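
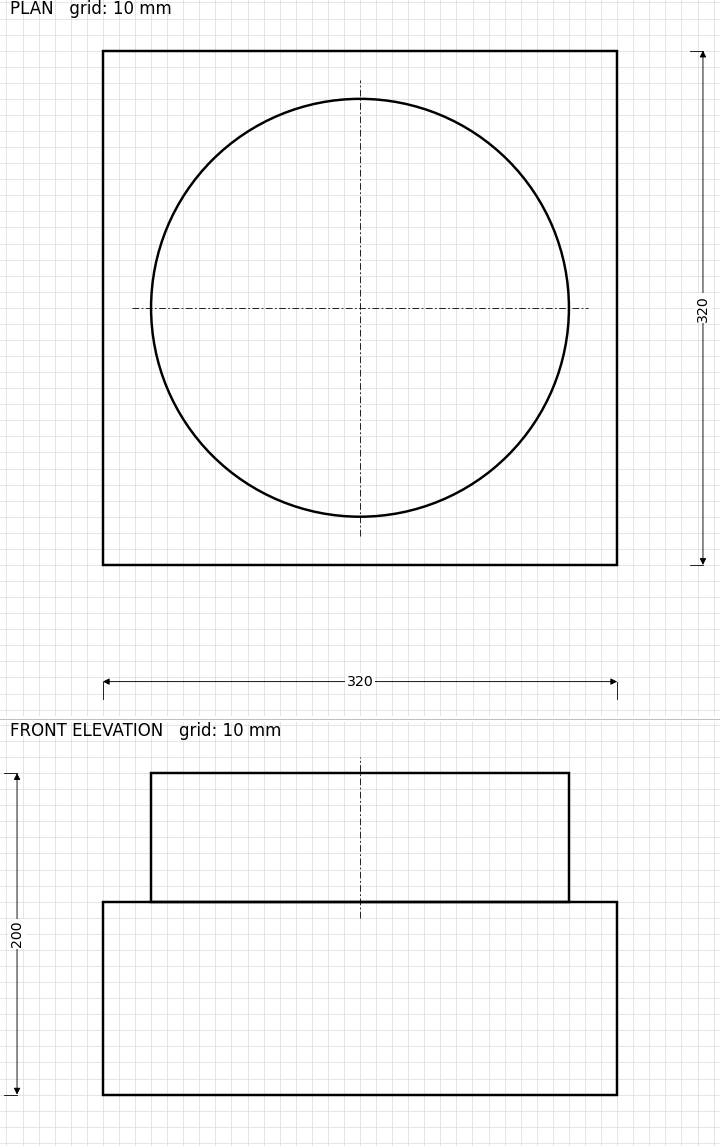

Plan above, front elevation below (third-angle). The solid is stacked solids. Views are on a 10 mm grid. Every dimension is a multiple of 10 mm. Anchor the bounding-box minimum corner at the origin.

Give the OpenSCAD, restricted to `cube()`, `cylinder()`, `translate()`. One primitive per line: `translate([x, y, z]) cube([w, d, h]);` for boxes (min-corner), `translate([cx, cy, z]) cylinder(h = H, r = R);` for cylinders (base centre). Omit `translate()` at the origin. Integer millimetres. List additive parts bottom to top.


cube([320, 320, 120]);
translate([160, 160, 120]) cylinder(h = 80, r = 130);


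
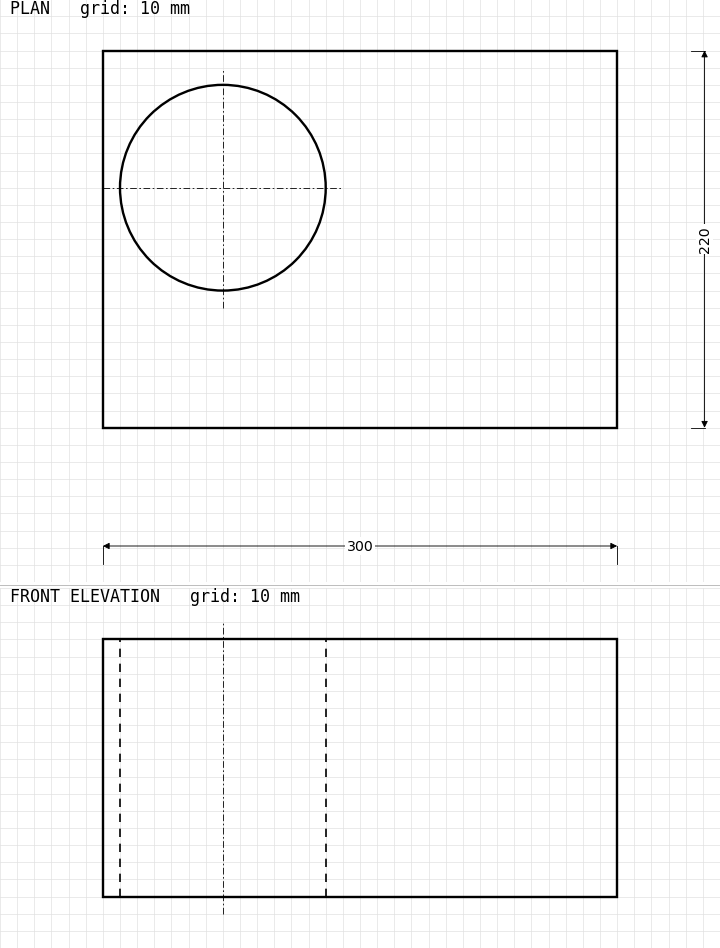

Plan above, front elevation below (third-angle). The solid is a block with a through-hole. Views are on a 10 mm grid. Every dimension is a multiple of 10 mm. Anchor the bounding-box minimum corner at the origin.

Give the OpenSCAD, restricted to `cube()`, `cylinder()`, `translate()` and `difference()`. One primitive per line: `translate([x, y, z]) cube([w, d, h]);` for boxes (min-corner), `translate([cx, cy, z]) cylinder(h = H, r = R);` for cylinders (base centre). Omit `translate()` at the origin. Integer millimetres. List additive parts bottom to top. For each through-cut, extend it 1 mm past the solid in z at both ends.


difference() {
  cube([300, 220, 150]);
  translate([70, 140, -1]) cylinder(h = 152, r = 60);
}


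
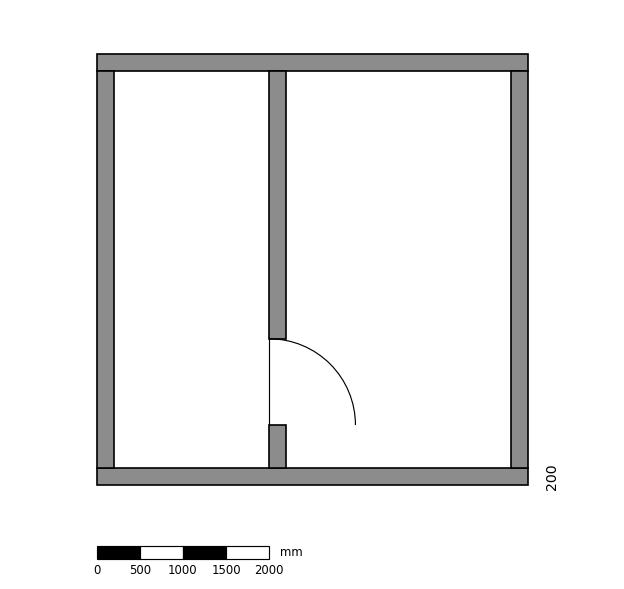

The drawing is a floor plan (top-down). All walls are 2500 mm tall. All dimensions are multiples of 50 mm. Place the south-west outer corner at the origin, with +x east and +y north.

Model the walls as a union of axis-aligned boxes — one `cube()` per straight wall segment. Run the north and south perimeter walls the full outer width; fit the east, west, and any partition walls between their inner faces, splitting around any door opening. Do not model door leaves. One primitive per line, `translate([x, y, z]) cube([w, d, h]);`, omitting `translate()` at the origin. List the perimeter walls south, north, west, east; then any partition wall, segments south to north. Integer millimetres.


cube([5000, 200, 2500]);
translate([0, 4800, 0]) cube([5000, 200, 2500]);
translate([0, 200, 0]) cube([200, 4600, 2500]);
translate([4800, 200, 0]) cube([200, 4600, 2500]);
translate([2000, 200, 0]) cube([200, 500, 2500]);
translate([2000, 1700, 0]) cube([200, 3100, 2500]);


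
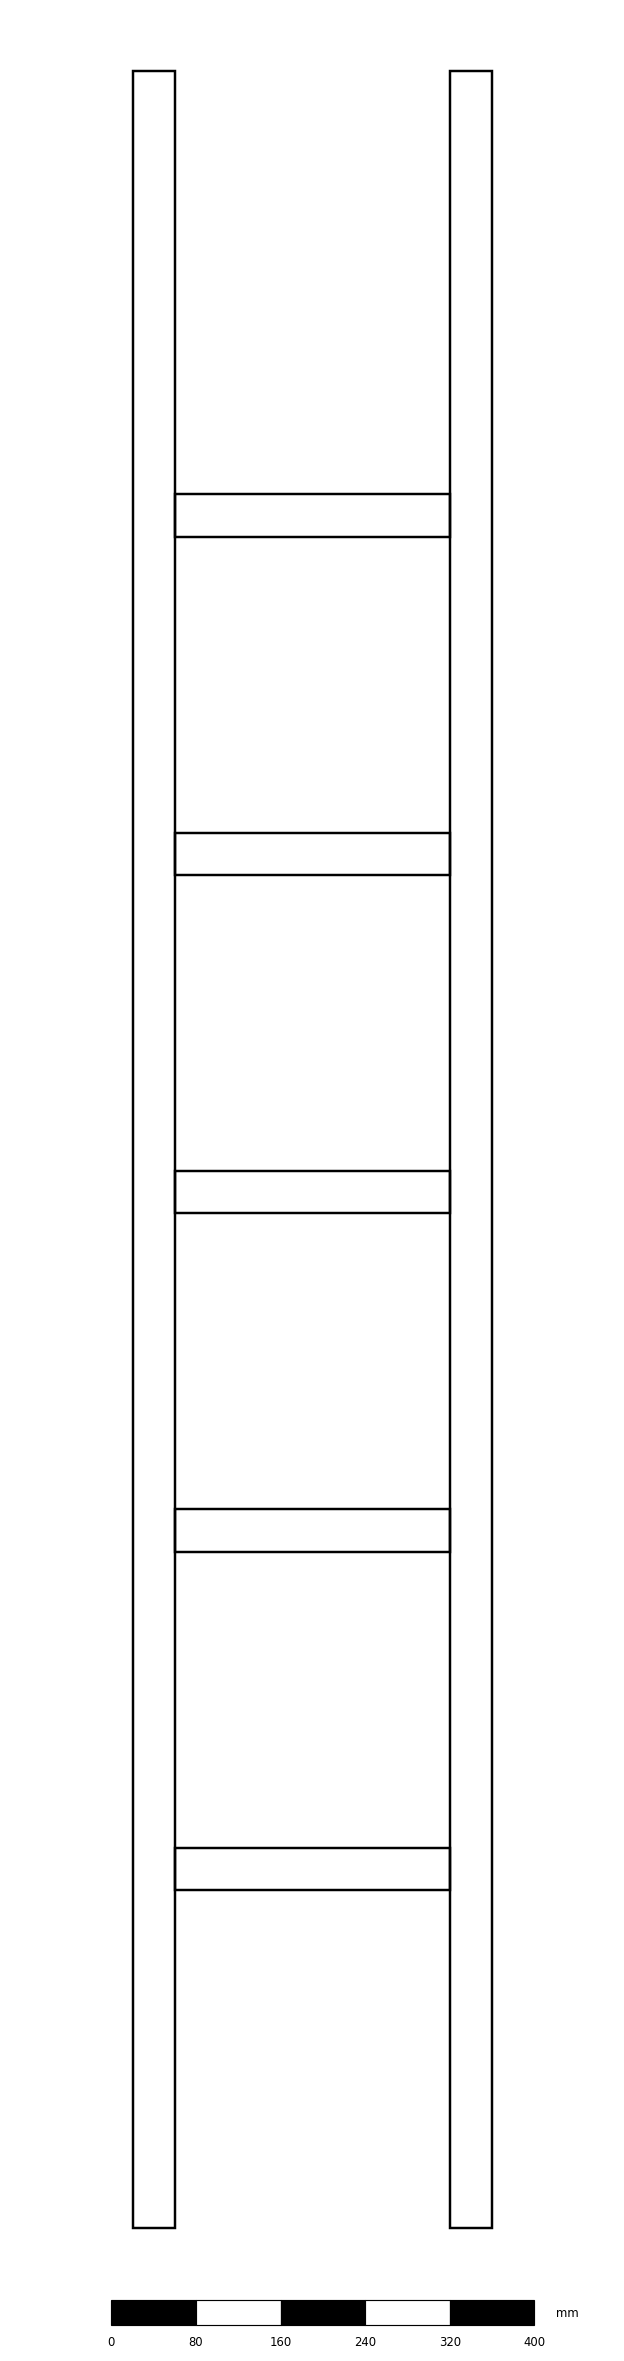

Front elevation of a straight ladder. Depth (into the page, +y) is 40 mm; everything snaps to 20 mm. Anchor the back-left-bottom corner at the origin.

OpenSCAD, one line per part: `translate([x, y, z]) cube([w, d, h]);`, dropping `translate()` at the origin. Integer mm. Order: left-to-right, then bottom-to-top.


cube([40, 40, 2040]);
translate([40, 0, 320]) cube([260, 40, 40]);
translate([40, 0, 640]) cube([260, 40, 40]);
translate([40, 0, 960]) cube([260, 40, 40]);
translate([40, 0, 1280]) cube([260, 40, 40]);
translate([40, 0, 1600]) cube([260, 40, 40]);
translate([300, 0, 0]) cube([40, 40, 2040]);


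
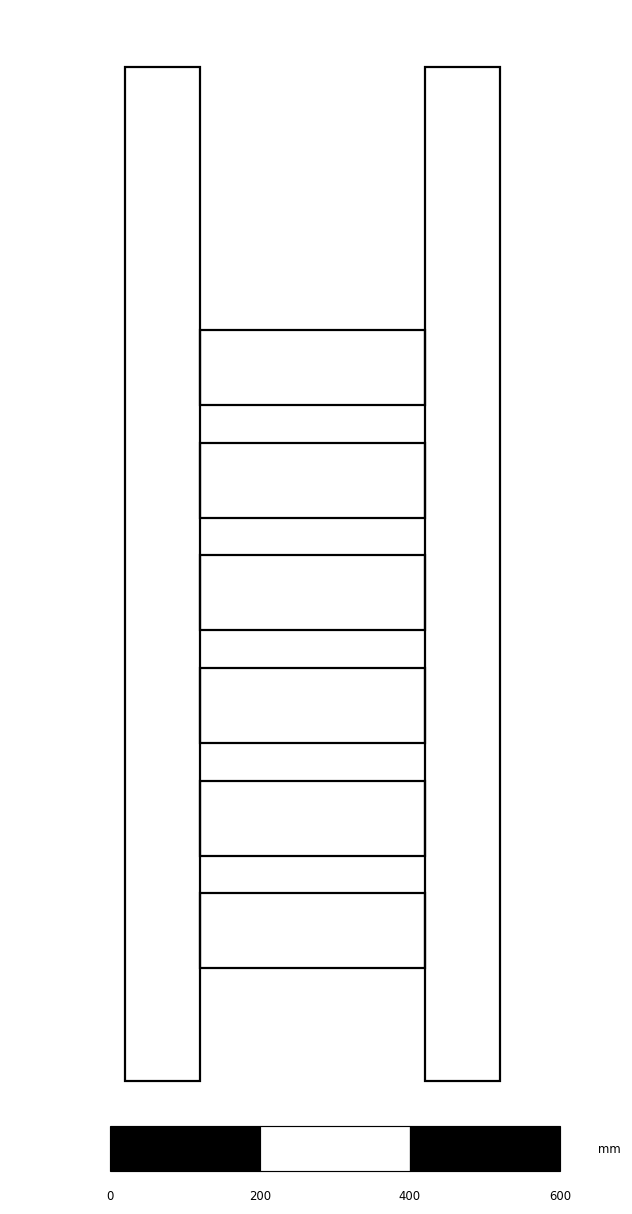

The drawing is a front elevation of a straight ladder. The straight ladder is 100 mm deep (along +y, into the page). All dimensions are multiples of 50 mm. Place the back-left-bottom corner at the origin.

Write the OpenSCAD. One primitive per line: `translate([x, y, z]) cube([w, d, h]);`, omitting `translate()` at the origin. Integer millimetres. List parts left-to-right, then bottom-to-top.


cube([100, 100, 1350]);
translate([100, 0, 150]) cube([300, 100, 100]);
translate([100, 0, 300]) cube([300, 100, 100]);
translate([100, 0, 450]) cube([300, 100, 100]);
translate([100, 0, 600]) cube([300, 100, 100]);
translate([100, 0, 750]) cube([300, 100, 100]);
translate([100, 0, 900]) cube([300, 100, 100]);
translate([400, 0, 0]) cube([100, 100, 1350]);


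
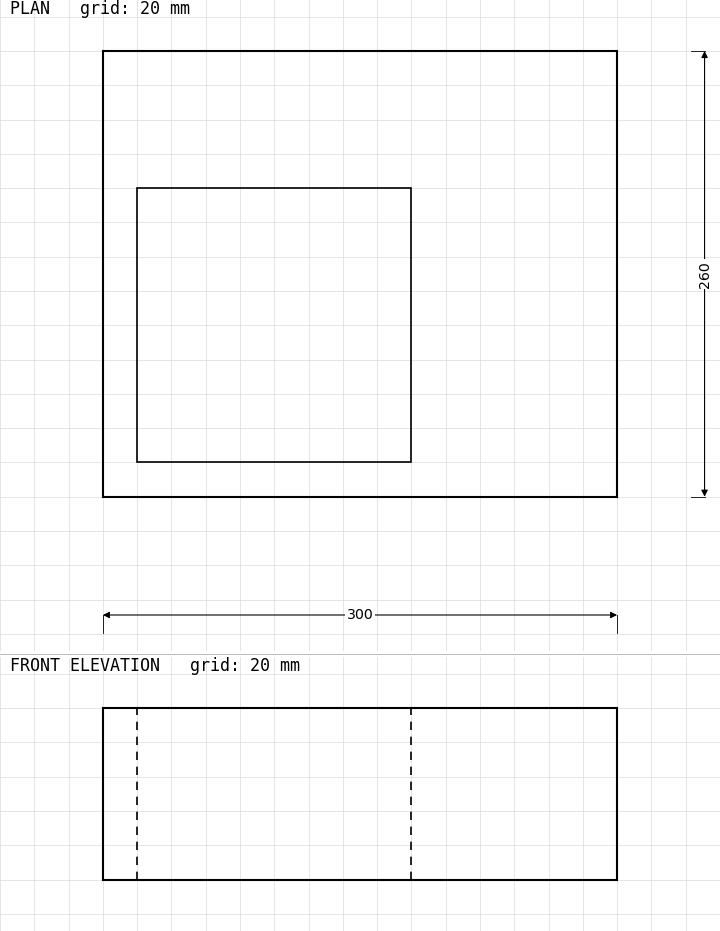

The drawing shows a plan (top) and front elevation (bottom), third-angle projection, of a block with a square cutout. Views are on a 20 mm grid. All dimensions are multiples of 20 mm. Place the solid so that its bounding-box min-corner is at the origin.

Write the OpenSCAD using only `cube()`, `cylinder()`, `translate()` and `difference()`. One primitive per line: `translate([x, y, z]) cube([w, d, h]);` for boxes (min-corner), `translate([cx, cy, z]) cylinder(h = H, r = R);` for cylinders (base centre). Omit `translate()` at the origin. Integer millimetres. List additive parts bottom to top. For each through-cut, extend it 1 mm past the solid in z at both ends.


difference() {
  cube([300, 260, 100]);
  translate([20, 20, -1]) cube([160, 160, 102]);
}


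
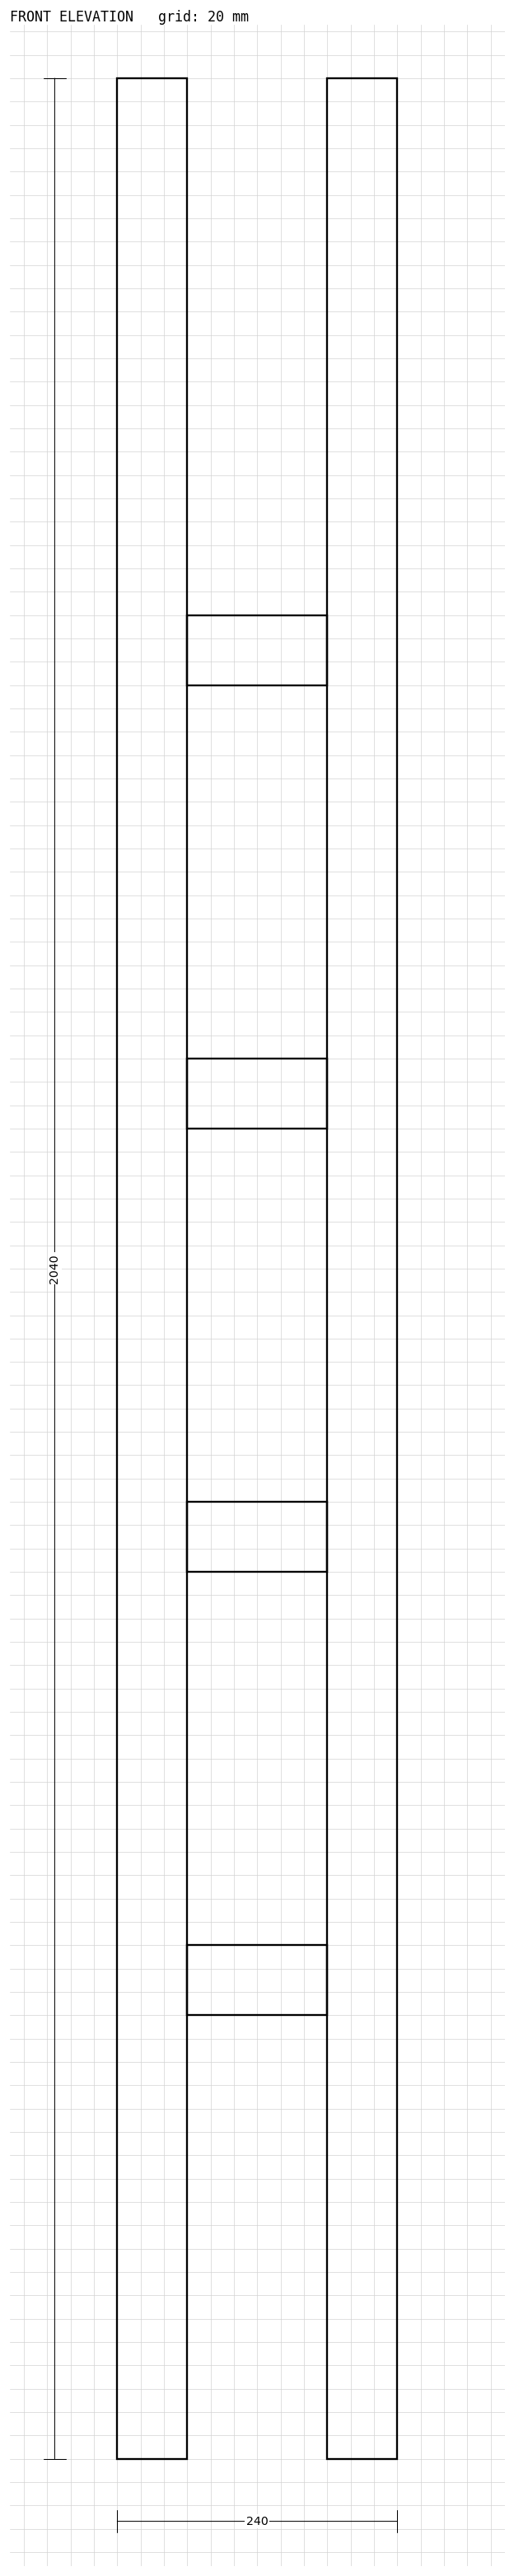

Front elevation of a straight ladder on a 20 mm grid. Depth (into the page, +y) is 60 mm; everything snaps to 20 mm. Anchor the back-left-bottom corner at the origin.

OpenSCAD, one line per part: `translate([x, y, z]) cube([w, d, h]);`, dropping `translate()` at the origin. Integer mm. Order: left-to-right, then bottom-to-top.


cube([60, 60, 2040]);
translate([60, 0, 380]) cube([120, 60, 60]);
translate([60, 0, 760]) cube([120, 60, 60]);
translate([60, 0, 1140]) cube([120, 60, 60]);
translate([60, 0, 1520]) cube([120, 60, 60]);
translate([180, 0, 0]) cube([60, 60, 2040]);


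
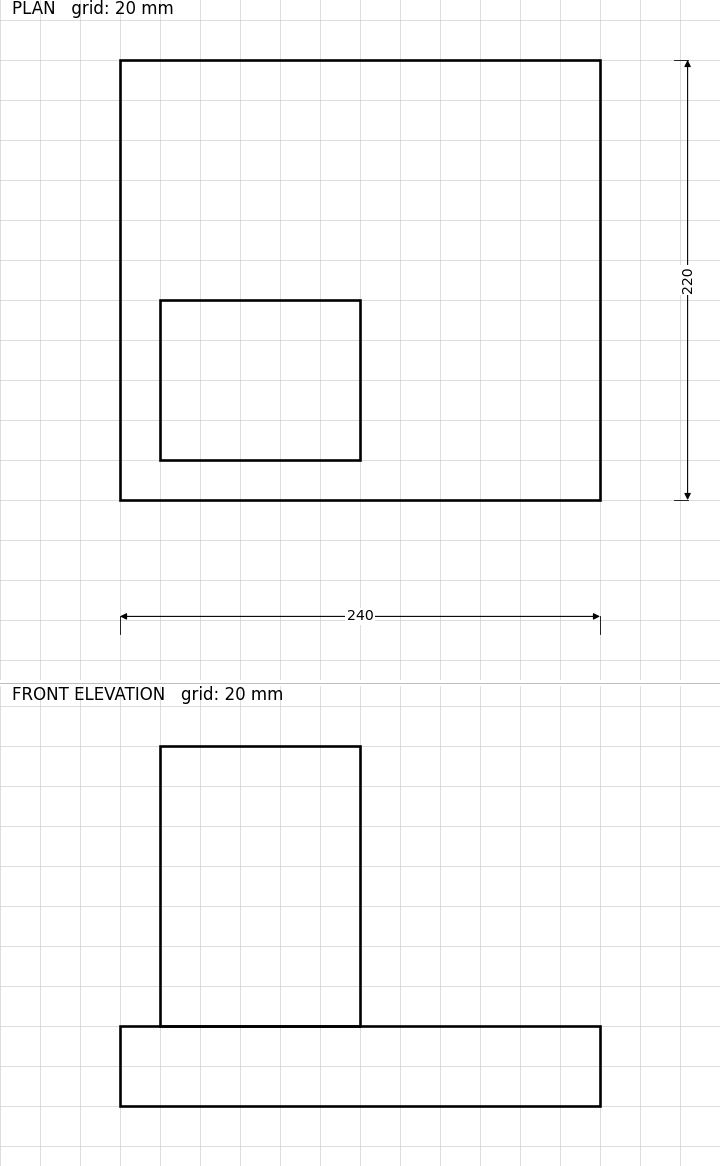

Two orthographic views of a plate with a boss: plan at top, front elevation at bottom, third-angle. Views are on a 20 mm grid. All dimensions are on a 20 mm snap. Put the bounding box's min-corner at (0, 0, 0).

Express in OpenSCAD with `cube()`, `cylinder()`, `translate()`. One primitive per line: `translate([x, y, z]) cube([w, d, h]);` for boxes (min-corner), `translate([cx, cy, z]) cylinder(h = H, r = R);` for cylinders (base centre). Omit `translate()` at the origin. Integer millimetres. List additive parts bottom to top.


cube([240, 220, 40]);
translate([20, 20, 40]) cube([100, 80, 140]);


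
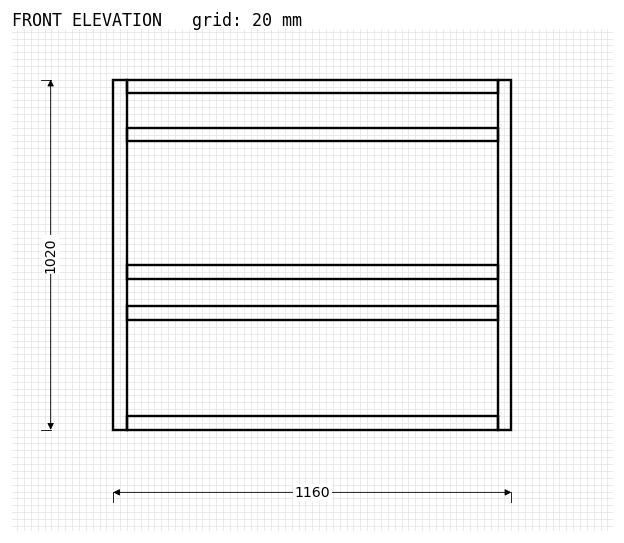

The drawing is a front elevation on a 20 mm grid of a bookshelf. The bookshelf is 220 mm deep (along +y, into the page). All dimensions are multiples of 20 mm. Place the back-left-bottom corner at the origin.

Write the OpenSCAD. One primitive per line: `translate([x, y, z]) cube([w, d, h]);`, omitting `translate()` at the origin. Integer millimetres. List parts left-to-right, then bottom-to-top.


cube([40, 220, 1020]);
translate([40, 0, 0]) cube([1080, 220, 40]);
translate([40, 0, 320]) cube([1080, 220, 40]);
translate([40, 0, 440]) cube([1080, 220, 40]);
translate([40, 0, 840]) cube([1080, 220, 40]);
translate([40, 0, 980]) cube([1080, 220, 40]);
translate([1120, 0, 0]) cube([40, 220, 1020]);


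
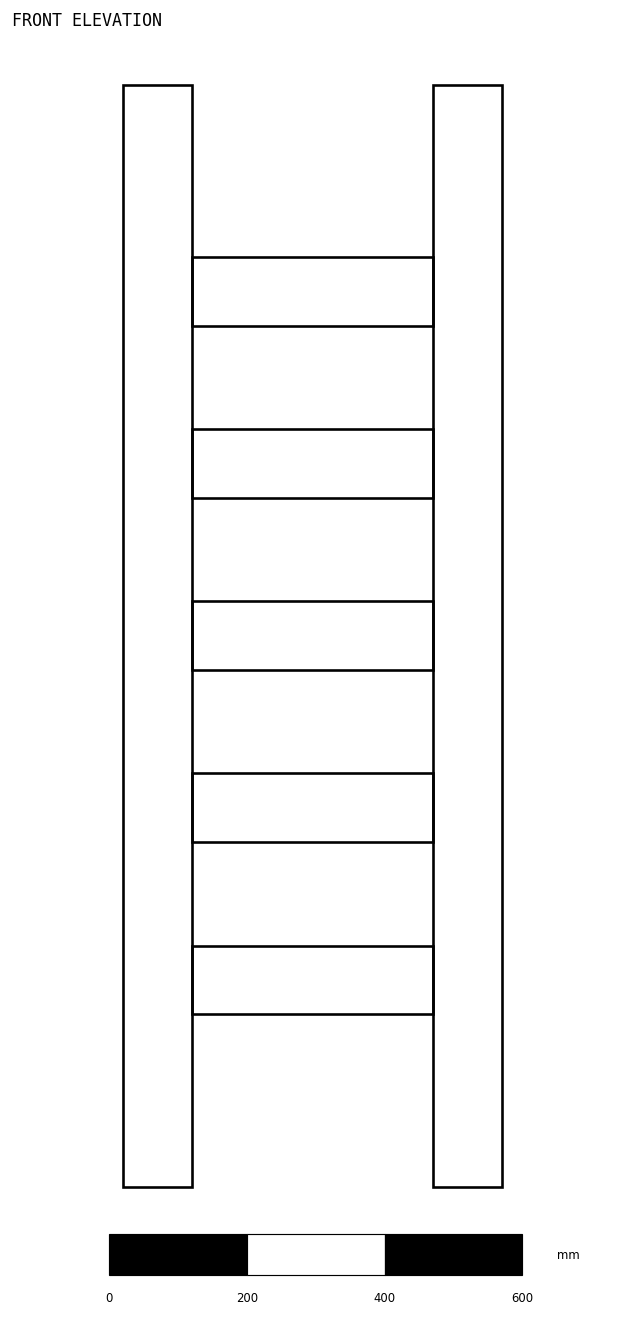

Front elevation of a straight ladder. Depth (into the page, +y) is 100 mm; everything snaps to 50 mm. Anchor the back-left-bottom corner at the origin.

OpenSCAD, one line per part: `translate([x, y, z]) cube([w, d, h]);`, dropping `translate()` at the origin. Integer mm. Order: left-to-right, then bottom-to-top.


cube([100, 100, 1600]);
translate([100, 0, 250]) cube([350, 100, 100]);
translate([100, 0, 500]) cube([350, 100, 100]);
translate([100, 0, 750]) cube([350, 100, 100]);
translate([100, 0, 1000]) cube([350, 100, 100]);
translate([100, 0, 1250]) cube([350, 100, 100]);
translate([450, 0, 0]) cube([100, 100, 1600]);


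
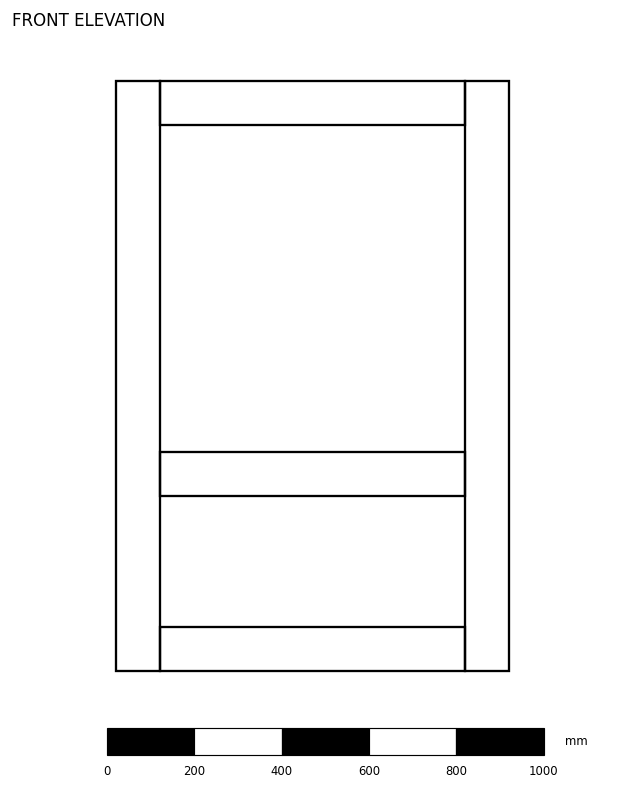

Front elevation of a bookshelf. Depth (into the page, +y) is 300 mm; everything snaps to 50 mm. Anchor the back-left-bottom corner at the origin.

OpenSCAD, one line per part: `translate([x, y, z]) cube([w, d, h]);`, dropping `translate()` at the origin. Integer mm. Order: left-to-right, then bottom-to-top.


cube([100, 300, 1350]);
translate([100, 0, 0]) cube([700, 300, 100]);
translate([100, 0, 400]) cube([700, 300, 100]);
translate([100, 0, 1250]) cube([700, 300, 100]);
translate([800, 0, 0]) cube([100, 300, 1350]);


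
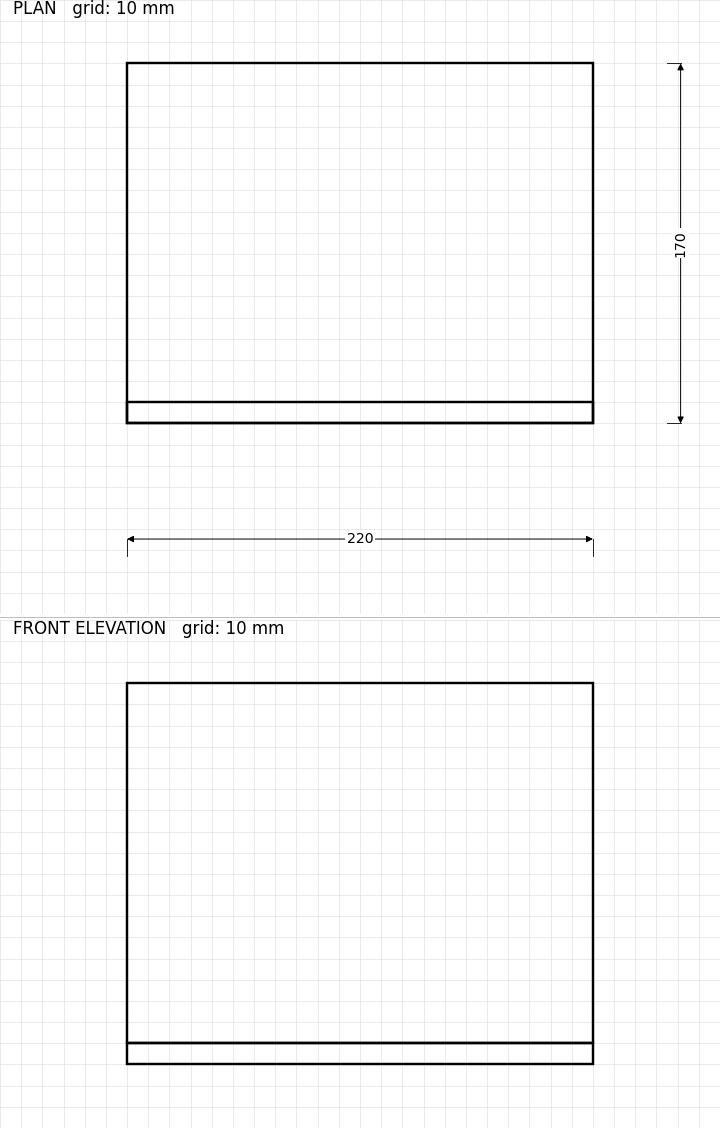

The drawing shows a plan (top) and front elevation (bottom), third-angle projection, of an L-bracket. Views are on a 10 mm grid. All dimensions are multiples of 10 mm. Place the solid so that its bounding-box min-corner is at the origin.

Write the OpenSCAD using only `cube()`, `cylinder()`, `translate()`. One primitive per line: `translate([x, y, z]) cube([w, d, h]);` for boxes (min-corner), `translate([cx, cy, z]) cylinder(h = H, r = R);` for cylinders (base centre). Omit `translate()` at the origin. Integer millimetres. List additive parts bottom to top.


cube([220, 170, 10]);
translate([0, 0, 10]) cube([220, 10, 170]);


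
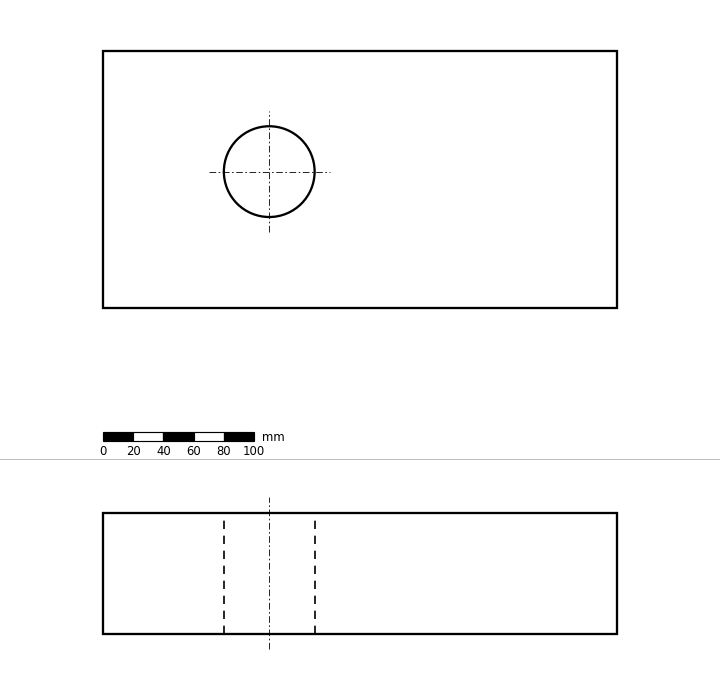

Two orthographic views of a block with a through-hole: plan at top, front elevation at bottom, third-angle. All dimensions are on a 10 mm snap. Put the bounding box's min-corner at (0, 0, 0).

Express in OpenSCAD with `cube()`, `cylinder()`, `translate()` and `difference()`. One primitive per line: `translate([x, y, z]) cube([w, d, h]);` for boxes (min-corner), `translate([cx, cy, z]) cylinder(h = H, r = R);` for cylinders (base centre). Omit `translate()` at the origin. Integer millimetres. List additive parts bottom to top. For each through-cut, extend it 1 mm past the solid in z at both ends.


difference() {
  cube([340, 170, 80]);
  translate([110, 90, -1]) cylinder(h = 82, r = 30);
}


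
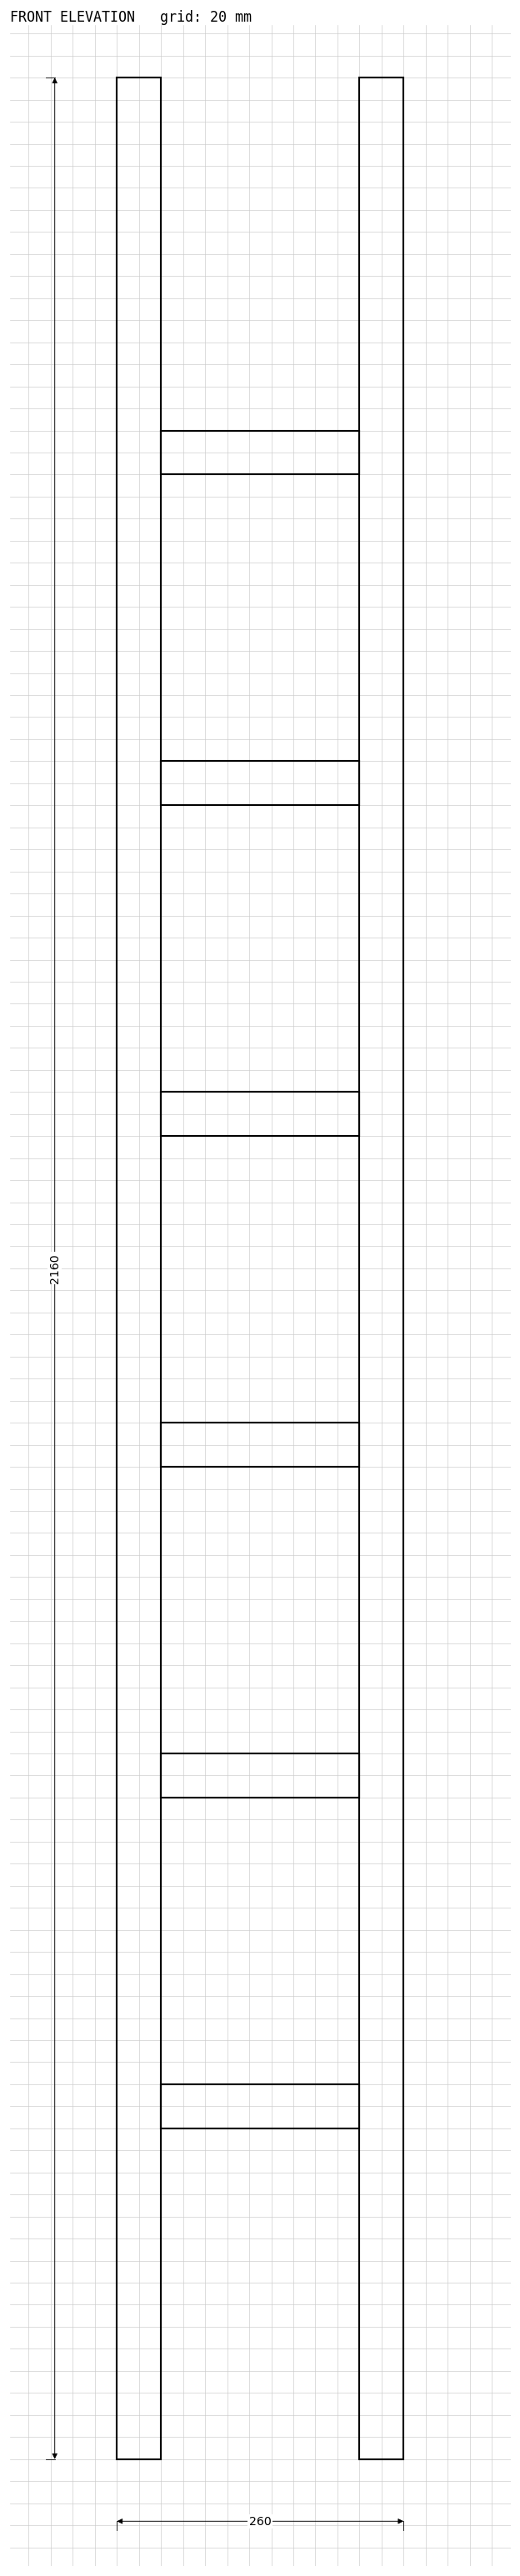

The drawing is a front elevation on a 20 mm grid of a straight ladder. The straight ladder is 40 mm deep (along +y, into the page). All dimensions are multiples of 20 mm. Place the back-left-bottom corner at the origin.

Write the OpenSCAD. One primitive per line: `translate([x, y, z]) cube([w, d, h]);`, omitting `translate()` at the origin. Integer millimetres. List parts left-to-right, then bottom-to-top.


cube([40, 40, 2160]);
translate([40, 0, 300]) cube([180, 40, 40]);
translate([40, 0, 600]) cube([180, 40, 40]);
translate([40, 0, 900]) cube([180, 40, 40]);
translate([40, 0, 1200]) cube([180, 40, 40]);
translate([40, 0, 1500]) cube([180, 40, 40]);
translate([40, 0, 1800]) cube([180, 40, 40]);
translate([220, 0, 0]) cube([40, 40, 2160]);


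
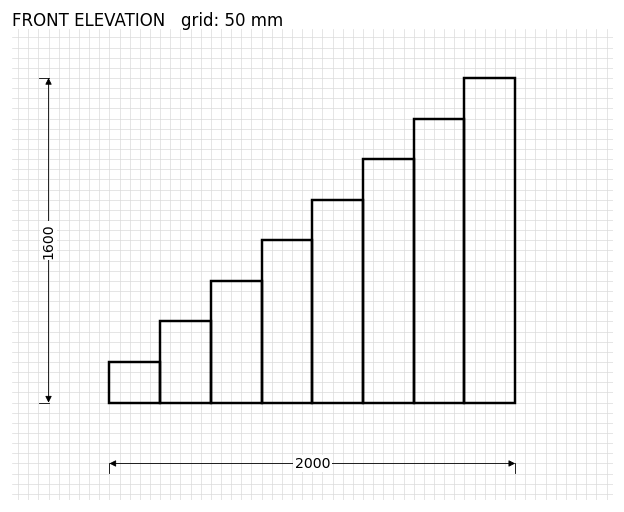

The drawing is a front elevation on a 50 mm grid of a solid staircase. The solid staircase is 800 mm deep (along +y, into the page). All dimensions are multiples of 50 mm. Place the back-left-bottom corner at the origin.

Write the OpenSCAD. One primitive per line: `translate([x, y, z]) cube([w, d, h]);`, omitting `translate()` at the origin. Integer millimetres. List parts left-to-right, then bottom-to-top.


cube([250, 800, 200]);
translate([250, 0, 0]) cube([250, 800, 400]);
translate([500, 0, 0]) cube([250, 800, 600]);
translate([750, 0, 0]) cube([250, 800, 800]);
translate([1000, 0, 0]) cube([250, 800, 1000]);
translate([1250, 0, 0]) cube([250, 800, 1200]);
translate([1500, 0, 0]) cube([250, 800, 1400]);
translate([1750, 0, 0]) cube([250, 800, 1600]);


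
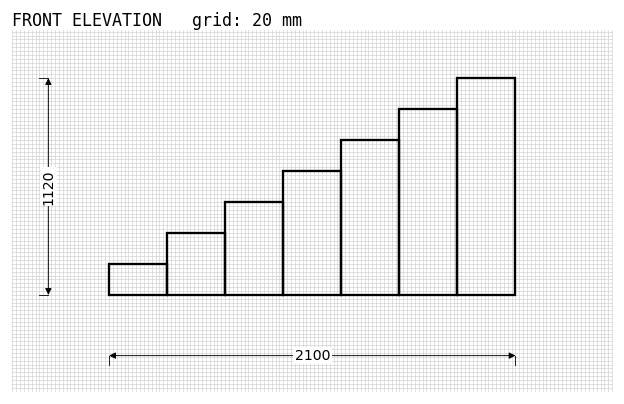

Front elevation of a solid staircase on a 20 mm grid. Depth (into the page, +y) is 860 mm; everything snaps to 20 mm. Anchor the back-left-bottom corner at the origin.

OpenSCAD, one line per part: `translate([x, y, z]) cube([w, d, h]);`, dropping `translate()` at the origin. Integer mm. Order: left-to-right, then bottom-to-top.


cube([300, 860, 160]);
translate([300, 0, 0]) cube([300, 860, 320]);
translate([600, 0, 0]) cube([300, 860, 480]);
translate([900, 0, 0]) cube([300, 860, 640]);
translate([1200, 0, 0]) cube([300, 860, 800]);
translate([1500, 0, 0]) cube([300, 860, 960]);
translate([1800, 0, 0]) cube([300, 860, 1120]);


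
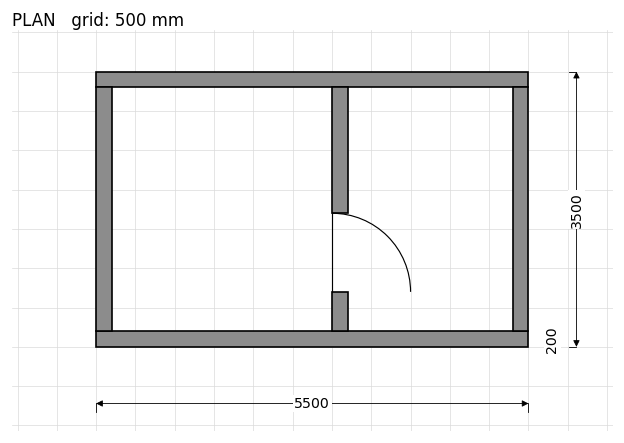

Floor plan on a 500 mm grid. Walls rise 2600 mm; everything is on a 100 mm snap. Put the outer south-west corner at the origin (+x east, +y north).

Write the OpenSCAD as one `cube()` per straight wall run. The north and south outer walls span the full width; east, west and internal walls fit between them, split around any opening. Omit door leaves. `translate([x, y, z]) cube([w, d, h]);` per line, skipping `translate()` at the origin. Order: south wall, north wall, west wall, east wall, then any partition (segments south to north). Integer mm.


cube([5500, 200, 2600]);
translate([0, 3300, 0]) cube([5500, 200, 2600]);
translate([0, 200, 0]) cube([200, 3100, 2600]);
translate([5300, 200, 0]) cube([200, 3100, 2600]);
translate([3000, 200, 0]) cube([200, 500, 2600]);
translate([3000, 1700, 0]) cube([200, 1600, 2600]);


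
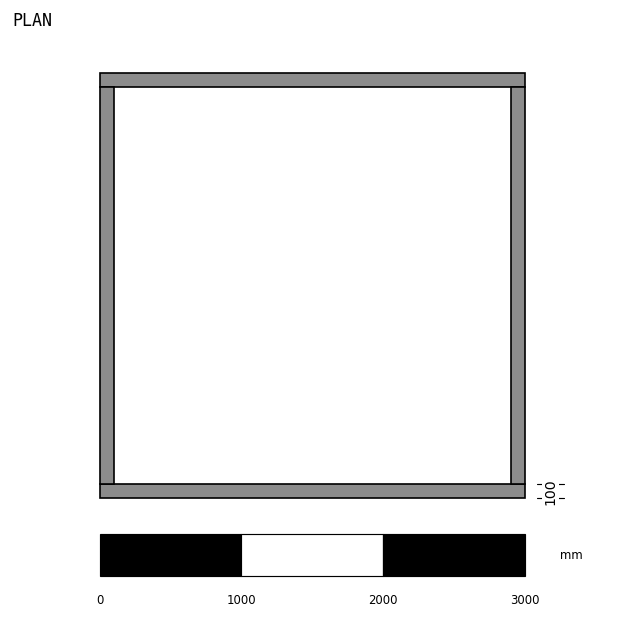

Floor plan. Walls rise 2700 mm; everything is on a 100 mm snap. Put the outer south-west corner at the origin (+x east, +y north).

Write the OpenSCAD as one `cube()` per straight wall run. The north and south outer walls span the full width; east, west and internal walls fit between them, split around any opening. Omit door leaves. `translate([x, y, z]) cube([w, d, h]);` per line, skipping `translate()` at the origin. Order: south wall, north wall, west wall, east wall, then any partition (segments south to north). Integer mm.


cube([3000, 100, 2700]);
translate([0, 2900, 0]) cube([3000, 100, 2700]);
translate([0, 100, 0]) cube([100, 2800, 2700]);
translate([2900, 100, 0]) cube([100, 2800, 2700]);


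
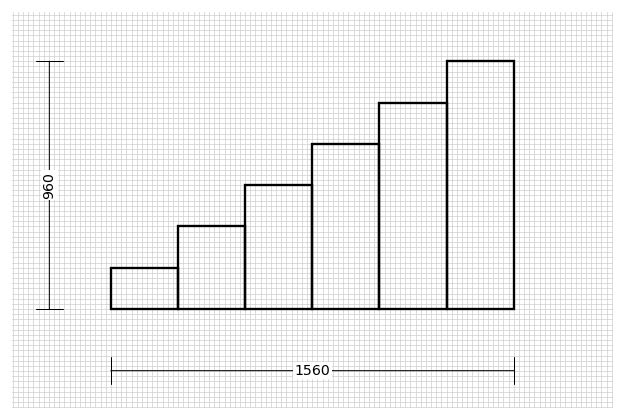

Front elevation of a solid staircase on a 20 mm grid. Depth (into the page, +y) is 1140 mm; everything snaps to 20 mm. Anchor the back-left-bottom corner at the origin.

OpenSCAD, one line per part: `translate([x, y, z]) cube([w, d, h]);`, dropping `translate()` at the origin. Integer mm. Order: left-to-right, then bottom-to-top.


cube([260, 1140, 160]);
translate([260, 0, 0]) cube([260, 1140, 320]);
translate([520, 0, 0]) cube([260, 1140, 480]);
translate([780, 0, 0]) cube([260, 1140, 640]);
translate([1040, 0, 0]) cube([260, 1140, 800]);
translate([1300, 0, 0]) cube([260, 1140, 960]);


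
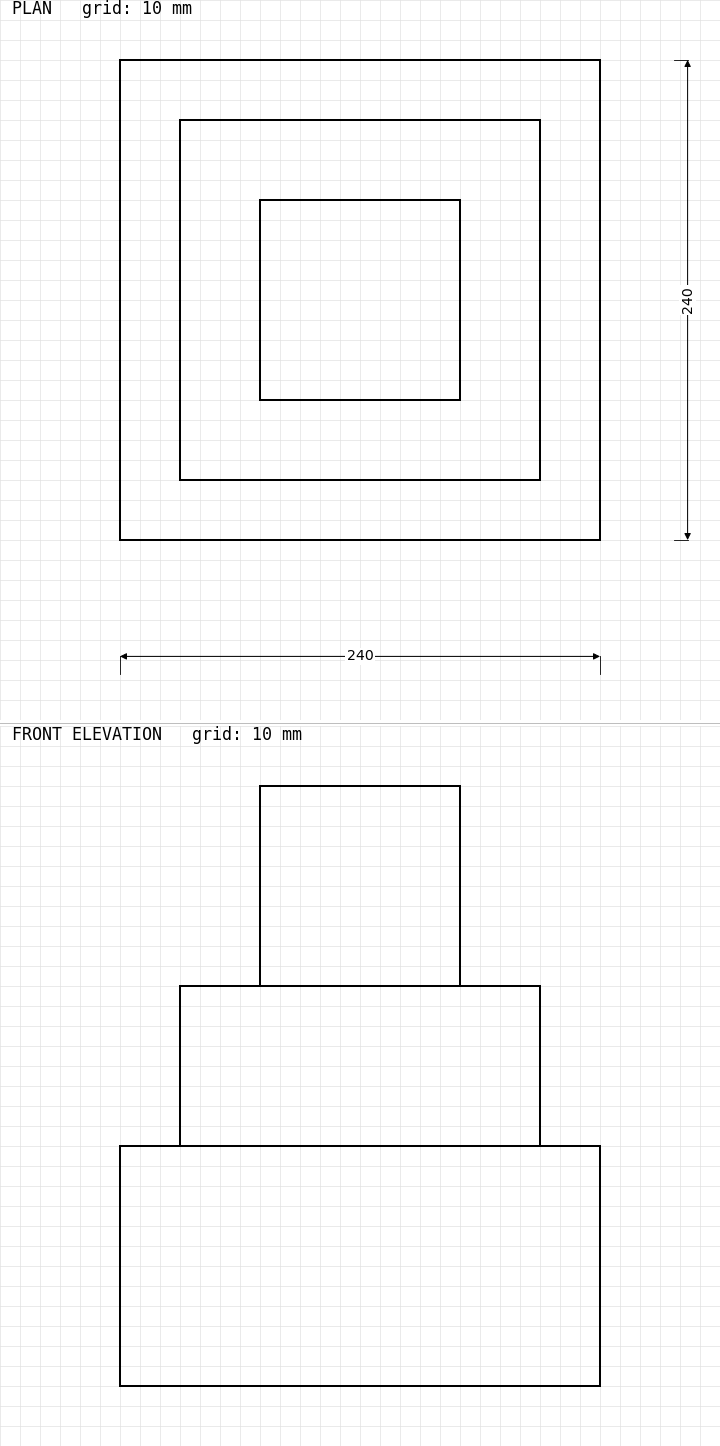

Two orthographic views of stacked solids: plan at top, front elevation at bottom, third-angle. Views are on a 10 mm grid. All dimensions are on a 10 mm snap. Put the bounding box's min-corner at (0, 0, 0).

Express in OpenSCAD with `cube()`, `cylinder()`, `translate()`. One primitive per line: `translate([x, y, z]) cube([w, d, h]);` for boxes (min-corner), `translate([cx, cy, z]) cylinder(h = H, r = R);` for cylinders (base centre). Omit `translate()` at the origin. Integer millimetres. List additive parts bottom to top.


cube([240, 240, 120]);
translate([30, 30, 120]) cube([180, 180, 80]);
translate([70, 70, 200]) cube([100, 100, 100]);


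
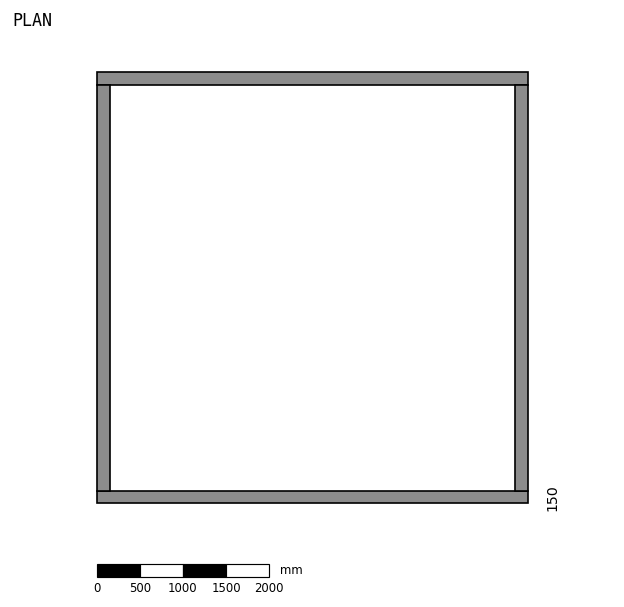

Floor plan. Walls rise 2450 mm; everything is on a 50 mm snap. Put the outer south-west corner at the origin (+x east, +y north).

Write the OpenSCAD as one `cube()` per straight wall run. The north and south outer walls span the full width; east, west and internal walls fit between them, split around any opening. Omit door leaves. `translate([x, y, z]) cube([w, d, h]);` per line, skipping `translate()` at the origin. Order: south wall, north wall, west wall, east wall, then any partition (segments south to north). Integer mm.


cube([5000, 150, 2450]);
translate([0, 4850, 0]) cube([5000, 150, 2450]);
translate([0, 150, 0]) cube([150, 4700, 2450]);
translate([4850, 150, 0]) cube([150, 4700, 2450]);


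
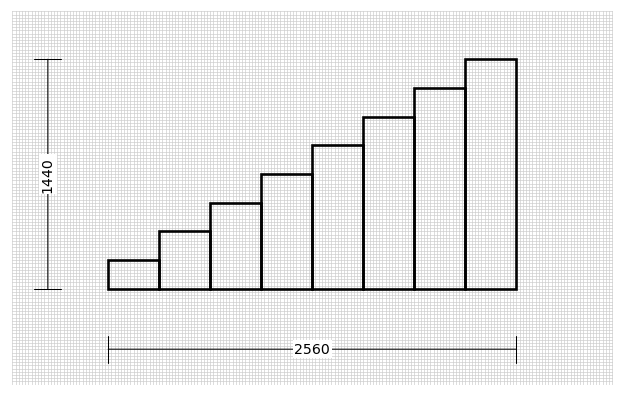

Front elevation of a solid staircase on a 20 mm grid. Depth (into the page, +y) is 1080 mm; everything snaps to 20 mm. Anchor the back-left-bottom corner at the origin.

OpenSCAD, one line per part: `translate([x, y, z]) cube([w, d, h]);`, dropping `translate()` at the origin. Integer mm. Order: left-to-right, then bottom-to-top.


cube([320, 1080, 180]);
translate([320, 0, 0]) cube([320, 1080, 360]);
translate([640, 0, 0]) cube([320, 1080, 540]);
translate([960, 0, 0]) cube([320, 1080, 720]);
translate([1280, 0, 0]) cube([320, 1080, 900]);
translate([1600, 0, 0]) cube([320, 1080, 1080]);
translate([1920, 0, 0]) cube([320, 1080, 1260]);
translate([2240, 0, 0]) cube([320, 1080, 1440]);


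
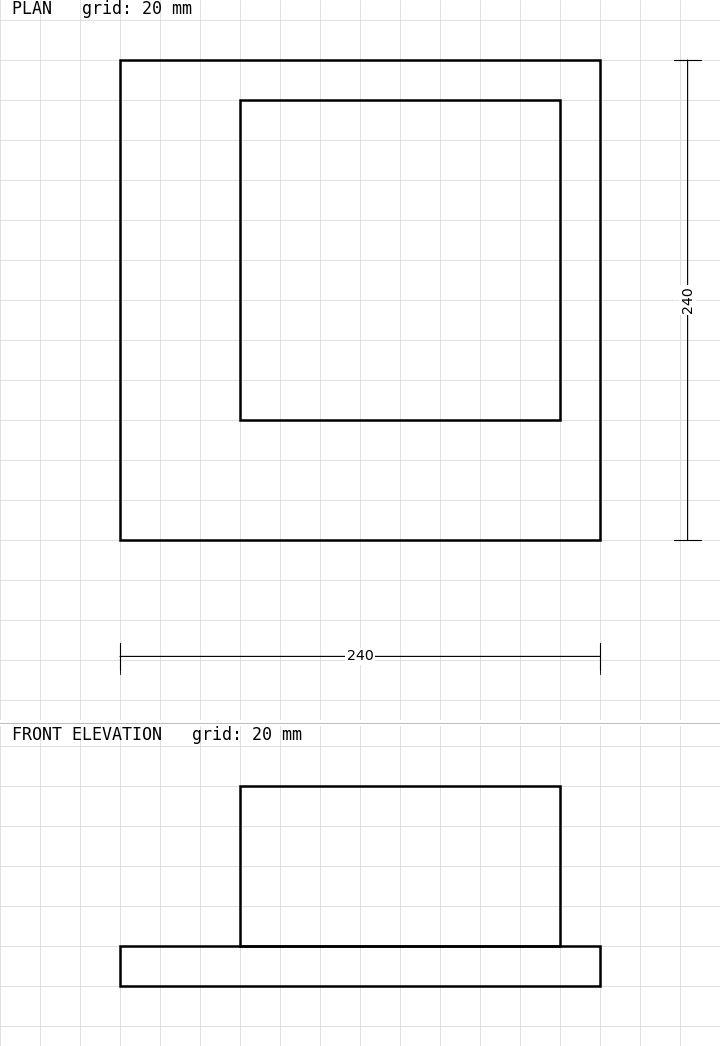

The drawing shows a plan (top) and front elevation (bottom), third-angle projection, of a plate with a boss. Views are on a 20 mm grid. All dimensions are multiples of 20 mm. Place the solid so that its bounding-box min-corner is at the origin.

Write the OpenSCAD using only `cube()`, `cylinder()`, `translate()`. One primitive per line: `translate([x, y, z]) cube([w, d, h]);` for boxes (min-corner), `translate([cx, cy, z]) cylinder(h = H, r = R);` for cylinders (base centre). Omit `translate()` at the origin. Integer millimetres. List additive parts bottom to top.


cube([240, 240, 20]);
translate([60, 60, 20]) cube([160, 160, 80]);


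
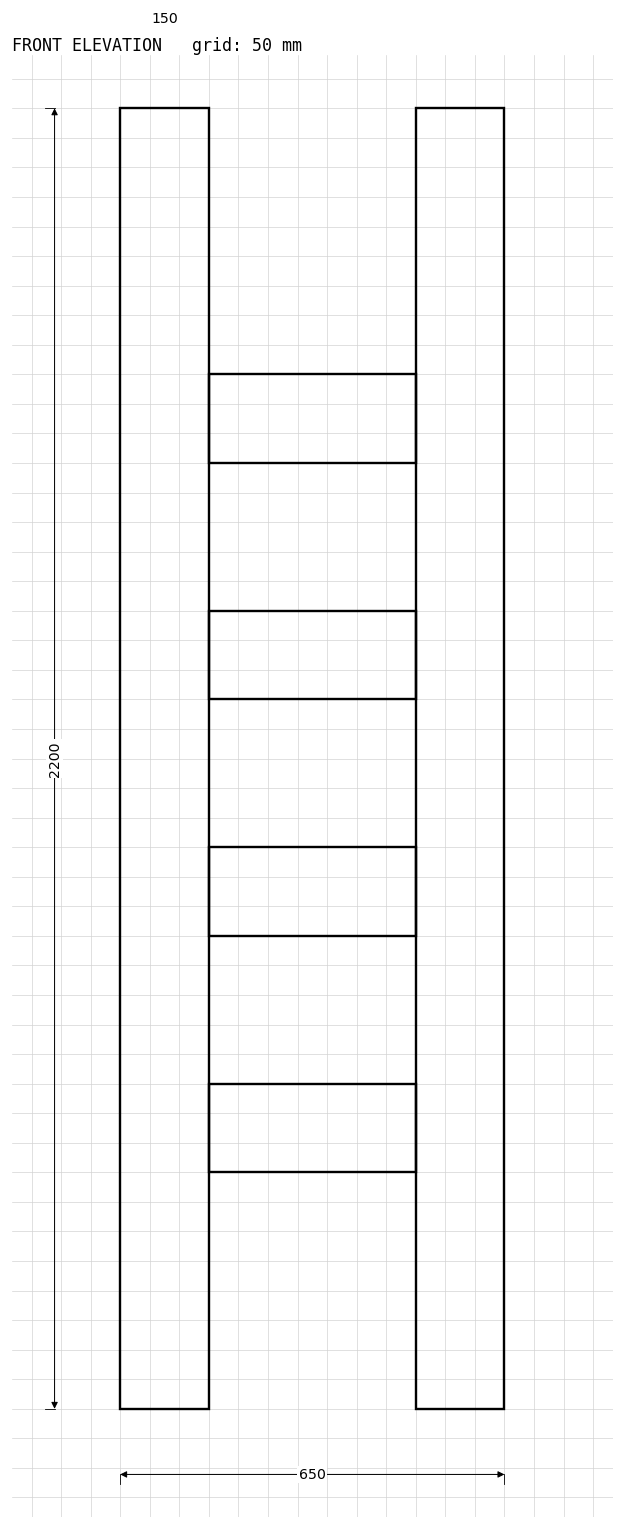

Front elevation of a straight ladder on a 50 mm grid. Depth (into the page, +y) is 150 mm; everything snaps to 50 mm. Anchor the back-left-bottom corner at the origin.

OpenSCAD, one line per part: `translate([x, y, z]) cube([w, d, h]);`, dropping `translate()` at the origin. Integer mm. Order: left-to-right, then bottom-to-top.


cube([150, 150, 2200]);
translate([150, 0, 400]) cube([350, 150, 150]);
translate([150, 0, 800]) cube([350, 150, 150]);
translate([150, 0, 1200]) cube([350, 150, 150]);
translate([150, 0, 1600]) cube([350, 150, 150]);
translate([500, 0, 0]) cube([150, 150, 2200]);


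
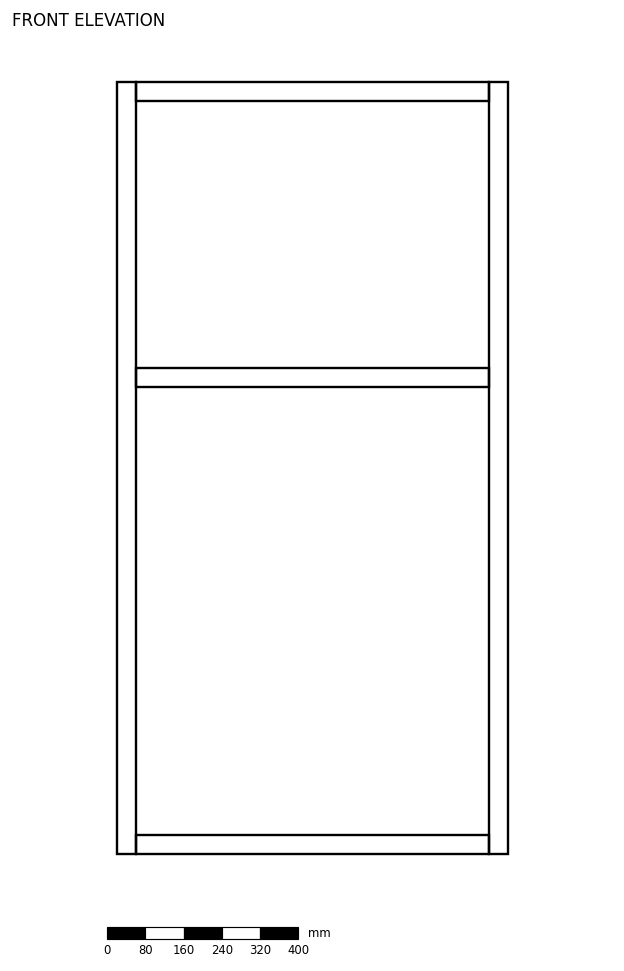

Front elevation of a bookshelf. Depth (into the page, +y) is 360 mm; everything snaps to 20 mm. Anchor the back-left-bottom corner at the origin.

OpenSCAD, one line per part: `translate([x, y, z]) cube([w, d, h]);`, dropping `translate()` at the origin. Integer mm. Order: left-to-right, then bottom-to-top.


cube([40, 360, 1620]);
translate([40, 0, 0]) cube([740, 360, 40]);
translate([40, 0, 980]) cube([740, 360, 40]);
translate([40, 0, 1580]) cube([740, 360, 40]);
translate([780, 0, 0]) cube([40, 360, 1620]);


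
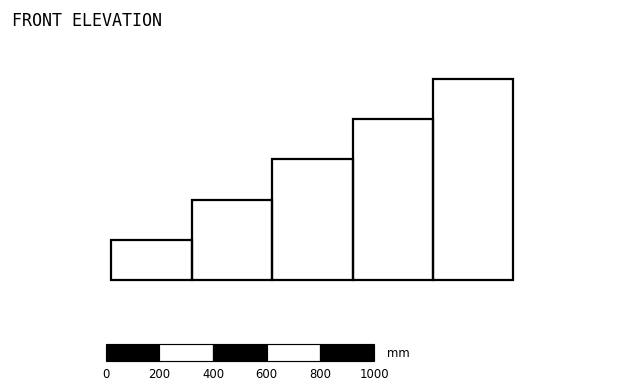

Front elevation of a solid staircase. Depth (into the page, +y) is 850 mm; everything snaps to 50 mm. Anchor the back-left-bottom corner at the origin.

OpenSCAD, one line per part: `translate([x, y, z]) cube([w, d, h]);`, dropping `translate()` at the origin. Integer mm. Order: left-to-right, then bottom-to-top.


cube([300, 850, 150]);
translate([300, 0, 0]) cube([300, 850, 300]);
translate([600, 0, 0]) cube([300, 850, 450]);
translate([900, 0, 0]) cube([300, 850, 600]);
translate([1200, 0, 0]) cube([300, 850, 750]);


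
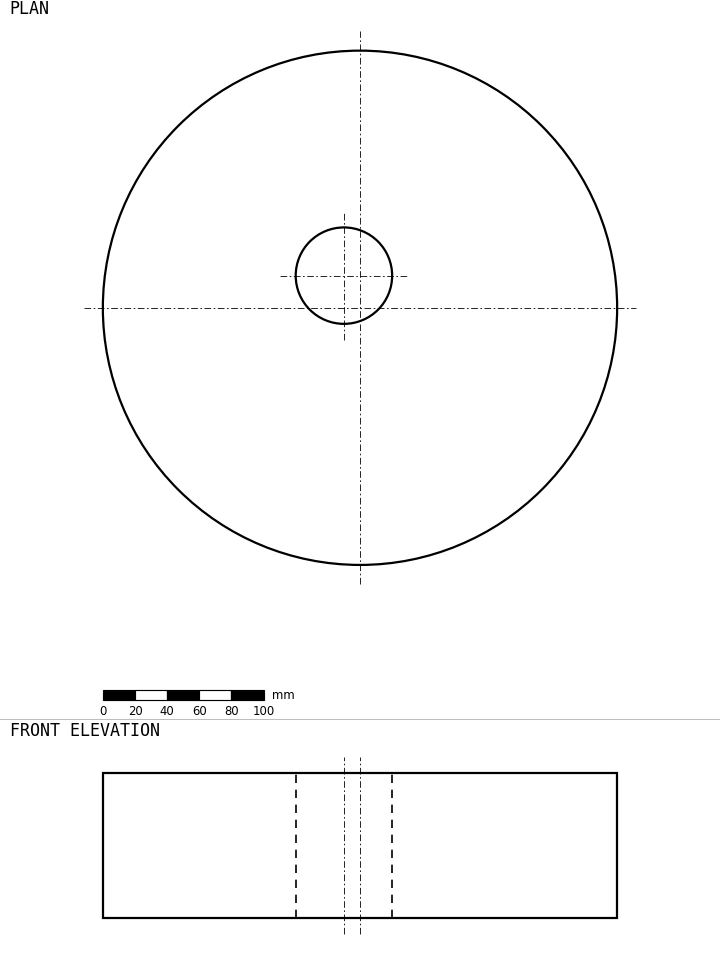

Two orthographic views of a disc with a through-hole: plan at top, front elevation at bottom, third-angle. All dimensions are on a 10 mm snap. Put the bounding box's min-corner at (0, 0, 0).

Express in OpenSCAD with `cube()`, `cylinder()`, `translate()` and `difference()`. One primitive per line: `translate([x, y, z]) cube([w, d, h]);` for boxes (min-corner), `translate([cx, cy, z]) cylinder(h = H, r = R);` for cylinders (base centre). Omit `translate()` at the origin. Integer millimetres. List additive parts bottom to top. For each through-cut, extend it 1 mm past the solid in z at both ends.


difference() {
  translate([160, 160, 0]) cylinder(h = 90, r = 160);
  translate([150, 180, -1]) cylinder(h = 92, r = 30);
}


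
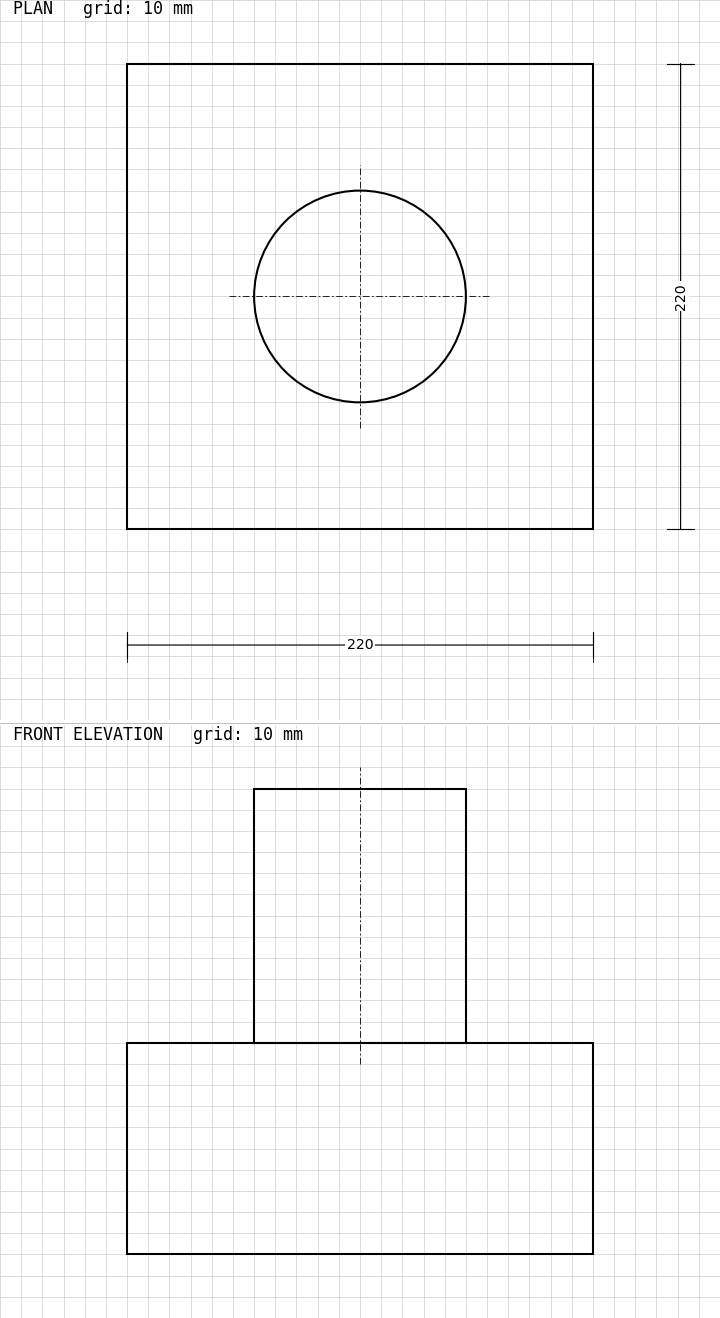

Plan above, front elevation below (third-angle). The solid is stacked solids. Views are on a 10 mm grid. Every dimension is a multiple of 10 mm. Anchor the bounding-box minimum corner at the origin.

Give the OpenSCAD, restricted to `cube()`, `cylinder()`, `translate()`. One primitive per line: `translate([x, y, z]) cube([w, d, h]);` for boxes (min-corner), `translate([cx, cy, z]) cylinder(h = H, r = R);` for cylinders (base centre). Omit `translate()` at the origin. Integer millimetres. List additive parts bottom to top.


cube([220, 220, 100]);
translate([110, 110, 100]) cylinder(h = 120, r = 50);


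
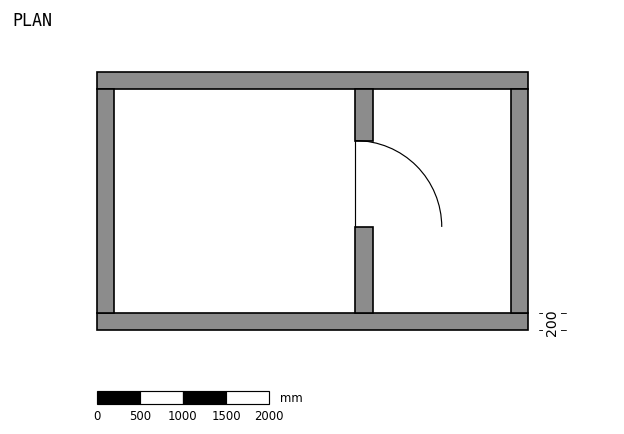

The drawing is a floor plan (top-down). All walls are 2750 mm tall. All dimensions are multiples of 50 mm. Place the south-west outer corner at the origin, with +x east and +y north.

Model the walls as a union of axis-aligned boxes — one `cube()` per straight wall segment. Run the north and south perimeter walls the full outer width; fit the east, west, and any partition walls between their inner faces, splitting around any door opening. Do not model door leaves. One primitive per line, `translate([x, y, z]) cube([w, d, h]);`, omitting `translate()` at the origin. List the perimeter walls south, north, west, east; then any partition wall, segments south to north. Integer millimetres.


cube([5000, 200, 2750]);
translate([0, 2800, 0]) cube([5000, 200, 2750]);
translate([0, 200, 0]) cube([200, 2600, 2750]);
translate([4800, 200, 0]) cube([200, 2600, 2750]);
translate([3000, 200, 0]) cube([200, 1000, 2750]);
translate([3000, 2200, 0]) cube([200, 600, 2750]);


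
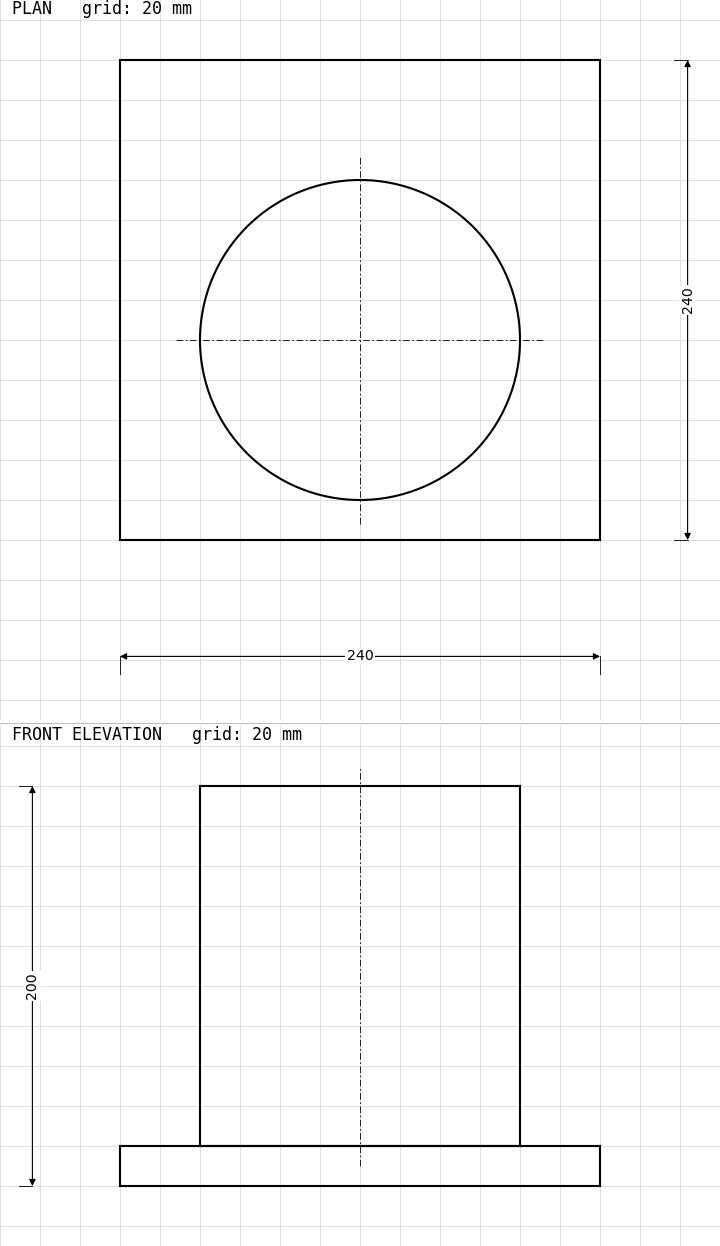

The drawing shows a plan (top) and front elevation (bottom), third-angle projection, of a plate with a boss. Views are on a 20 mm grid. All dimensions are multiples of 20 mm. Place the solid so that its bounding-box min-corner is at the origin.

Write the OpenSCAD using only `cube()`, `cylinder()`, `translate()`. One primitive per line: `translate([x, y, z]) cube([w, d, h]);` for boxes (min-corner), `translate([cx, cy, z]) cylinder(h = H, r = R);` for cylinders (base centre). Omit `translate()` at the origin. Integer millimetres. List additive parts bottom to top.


cube([240, 240, 20]);
translate([120, 100, 20]) cylinder(h = 180, r = 80);


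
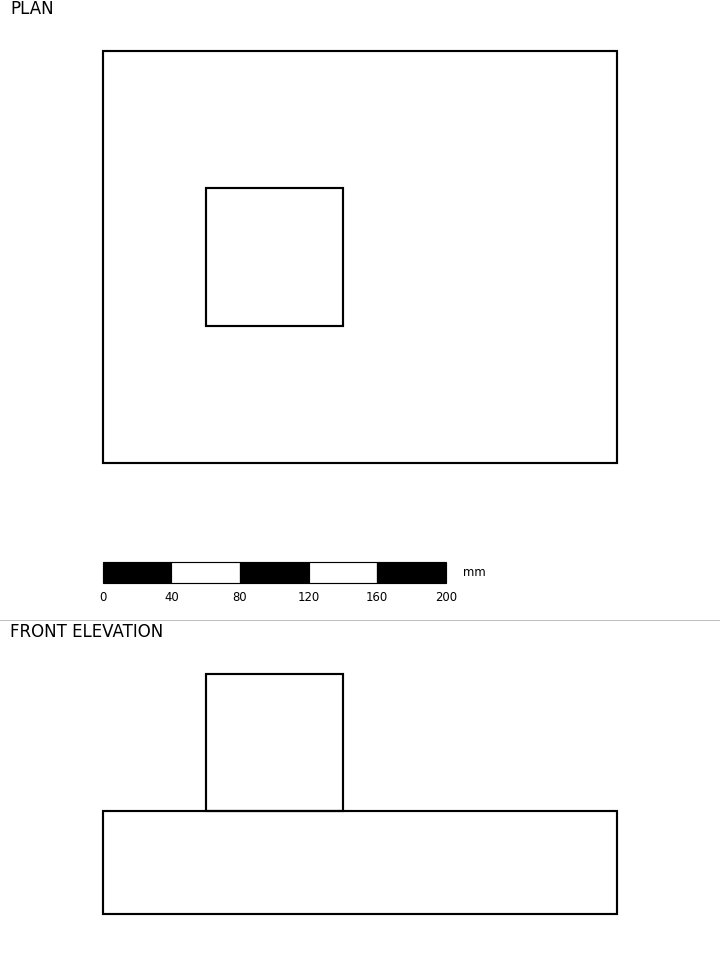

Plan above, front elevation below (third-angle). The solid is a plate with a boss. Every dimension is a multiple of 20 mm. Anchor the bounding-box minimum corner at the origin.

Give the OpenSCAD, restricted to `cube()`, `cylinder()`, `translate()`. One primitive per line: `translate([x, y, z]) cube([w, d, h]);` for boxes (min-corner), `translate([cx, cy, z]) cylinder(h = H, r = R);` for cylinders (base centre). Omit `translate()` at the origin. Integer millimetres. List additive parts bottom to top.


cube([300, 240, 60]);
translate([60, 80, 60]) cube([80, 80, 80]);


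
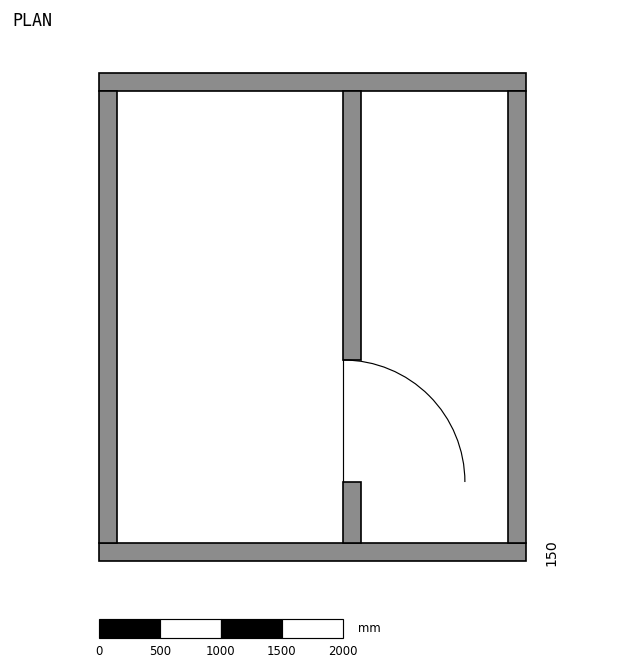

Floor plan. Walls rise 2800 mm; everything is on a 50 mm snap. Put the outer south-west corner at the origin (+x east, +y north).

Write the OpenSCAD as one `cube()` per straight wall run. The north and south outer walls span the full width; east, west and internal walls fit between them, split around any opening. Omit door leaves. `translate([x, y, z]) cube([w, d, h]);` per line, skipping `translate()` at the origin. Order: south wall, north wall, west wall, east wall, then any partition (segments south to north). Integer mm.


cube([3500, 150, 2800]);
translate([0, 3850, 0]) cube([3500, 150, 2800]);
translate([0, 150, 0]) cube([150, 3700, 2800]);
translate([3350, 150, 0]) cube([150, 3700, 2800]);
translate([2000, 150, 0]) cube([150, 500, 2800]);
translate([2000, 1650, 0]) cube([150, 2200, 2800]);


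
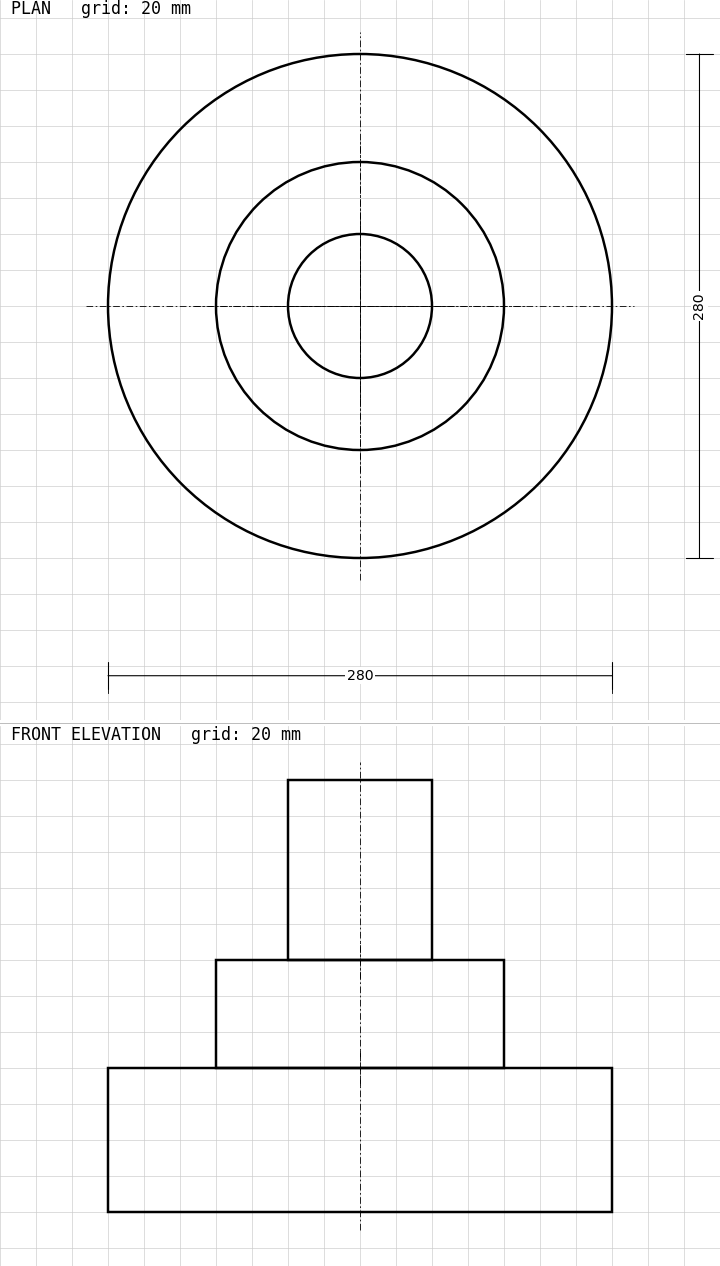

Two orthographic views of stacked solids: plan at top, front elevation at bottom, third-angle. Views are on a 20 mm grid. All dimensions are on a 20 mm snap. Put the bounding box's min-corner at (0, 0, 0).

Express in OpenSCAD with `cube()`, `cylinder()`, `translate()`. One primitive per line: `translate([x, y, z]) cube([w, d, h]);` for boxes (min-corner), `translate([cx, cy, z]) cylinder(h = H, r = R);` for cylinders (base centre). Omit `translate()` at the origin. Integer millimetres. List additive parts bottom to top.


translate([140, 140, 0]) cylinder(h = 80, r = 140);
translate([140, 140, 80]) cylinder(h = 60, r = 80);
translate([140, 140, 140]) cylinder(h = 100, r = 40);


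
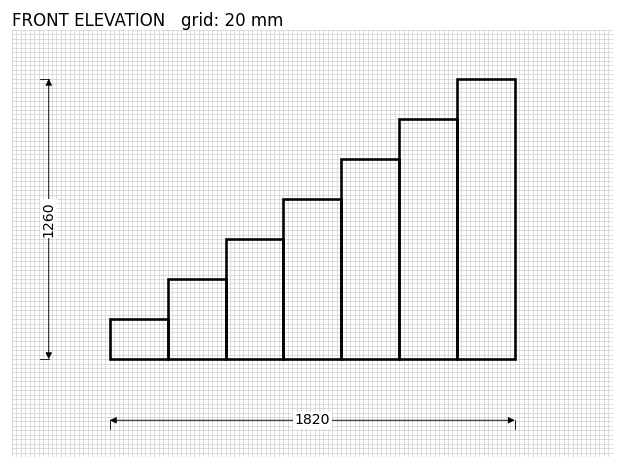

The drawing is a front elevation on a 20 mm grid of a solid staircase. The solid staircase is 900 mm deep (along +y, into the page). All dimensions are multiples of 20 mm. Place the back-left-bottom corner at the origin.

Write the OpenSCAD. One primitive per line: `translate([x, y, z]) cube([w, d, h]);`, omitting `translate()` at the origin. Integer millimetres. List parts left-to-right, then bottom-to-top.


cube([260, 900, 180]);
translate([260, 0, 0]) cube([260, 900, 360]);
translate([520, 0, 0]) cube([260, 900, 540]);
translate([780, 0, 0]) cube([260, 900, 720]);
translate([1040, 0, 0]) cube([260, 900, 900]);
translate([1300, 0, 0]) cube([260, 900, 1080]);
translate([1560, 0, 0]) cube([260, 900, 1260]);
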